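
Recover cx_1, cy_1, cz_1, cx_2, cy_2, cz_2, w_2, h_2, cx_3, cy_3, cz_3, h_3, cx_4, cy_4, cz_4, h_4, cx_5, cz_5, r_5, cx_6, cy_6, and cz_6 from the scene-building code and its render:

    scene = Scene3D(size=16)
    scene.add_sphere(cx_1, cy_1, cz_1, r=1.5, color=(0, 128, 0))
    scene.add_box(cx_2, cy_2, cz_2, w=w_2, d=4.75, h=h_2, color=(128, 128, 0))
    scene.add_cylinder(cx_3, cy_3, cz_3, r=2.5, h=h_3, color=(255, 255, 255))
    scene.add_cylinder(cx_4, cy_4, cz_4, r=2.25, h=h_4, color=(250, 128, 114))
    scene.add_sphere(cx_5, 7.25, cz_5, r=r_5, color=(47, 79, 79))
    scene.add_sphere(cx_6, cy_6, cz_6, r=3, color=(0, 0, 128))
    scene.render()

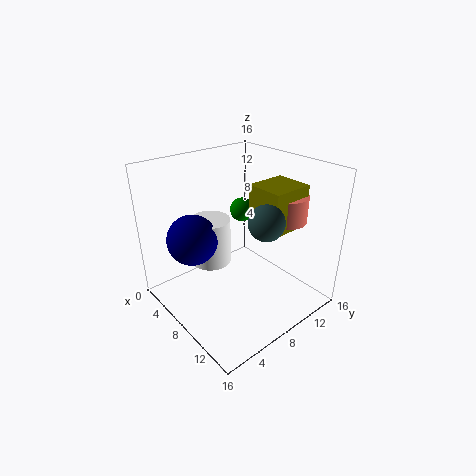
cx_1 = 3.75, cy_1 = 12.25, cz_1 = 8.75, cx_2 = 7.75, cy_2 = 9.75, cz_2 = 9, w_2 = 4.25, h_2 = 4.75, cx_3 = 3, cy_3 = 7.75, cz_3 = 2.75, h_3 = 5.75, cx_4 = 10.5, cy_4 = 13, cz_4 = 9.5, h_4 = 3, cx_5 = 13, cz_5 = 12, r_5 = 1.75, cx_6 = 3.25, cy_6 = 5, cz_6 = 6.75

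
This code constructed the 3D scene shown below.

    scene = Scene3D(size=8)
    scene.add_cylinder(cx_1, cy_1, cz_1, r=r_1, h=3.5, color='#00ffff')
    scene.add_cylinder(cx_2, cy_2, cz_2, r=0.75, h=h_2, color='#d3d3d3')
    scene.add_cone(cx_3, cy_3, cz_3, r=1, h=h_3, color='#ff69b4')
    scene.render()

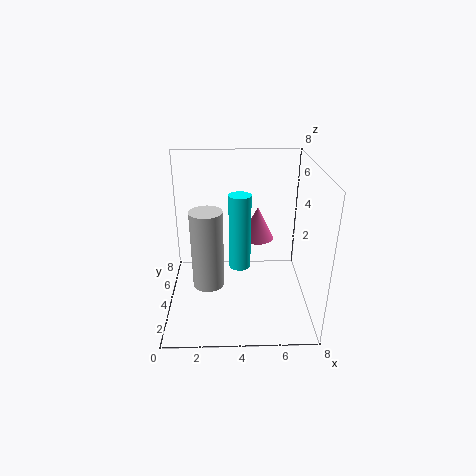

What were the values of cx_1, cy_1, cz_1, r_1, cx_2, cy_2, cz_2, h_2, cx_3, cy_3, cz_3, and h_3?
cx_1 = 4
cy_1 = 1.25
cz_1 = 4
r_1 = 0.5
cx_2 = 2.5
cy_2 = 1.25
cz_2 = 3
h_2 = 3.75
cx_3 = 5.25
cy_3 = 6
cz_3 = 3
h_3 = 2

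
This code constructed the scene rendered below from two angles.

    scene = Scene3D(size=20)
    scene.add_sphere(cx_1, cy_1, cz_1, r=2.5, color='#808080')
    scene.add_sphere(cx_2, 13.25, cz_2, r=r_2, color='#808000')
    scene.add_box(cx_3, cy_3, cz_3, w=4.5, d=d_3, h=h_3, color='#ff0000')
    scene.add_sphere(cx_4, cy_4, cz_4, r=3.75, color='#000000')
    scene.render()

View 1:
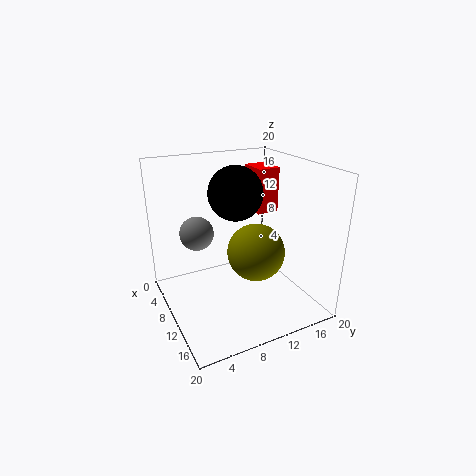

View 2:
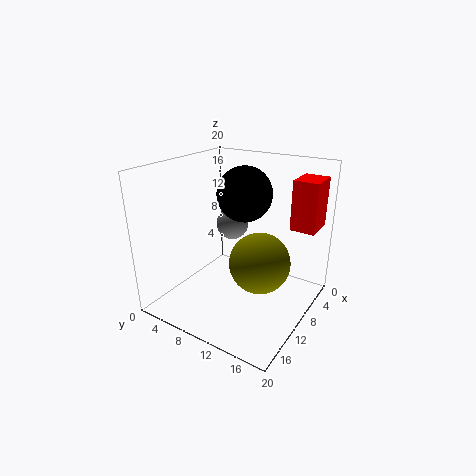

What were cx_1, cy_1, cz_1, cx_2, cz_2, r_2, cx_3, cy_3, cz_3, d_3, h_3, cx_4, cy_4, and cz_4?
cx_1 = 5; cy_1 = 5.75; cz_1 = 9.5; cx_2 = 9.5; cz_2 = 6.75; r_2 = 4.25; cx_3 = 1.25; cy_3 = 15.75; cz_3 = 11; d_3 = 3.5; h_3 = 7; cx_4 = 8.75; cy_4 = 10.25; cz_4 = 16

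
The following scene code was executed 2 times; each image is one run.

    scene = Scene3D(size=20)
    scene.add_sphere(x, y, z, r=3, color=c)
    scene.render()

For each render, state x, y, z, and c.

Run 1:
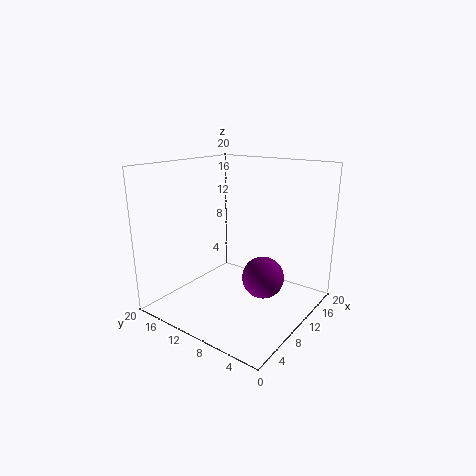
x = 12
y = 7
z = 4
c = 'purple'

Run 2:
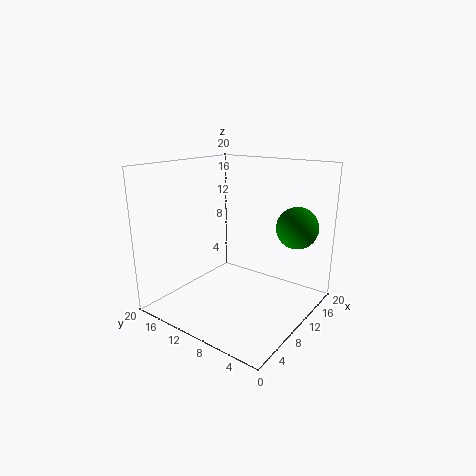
x = 16
y = 4
z = 11
c = 'green'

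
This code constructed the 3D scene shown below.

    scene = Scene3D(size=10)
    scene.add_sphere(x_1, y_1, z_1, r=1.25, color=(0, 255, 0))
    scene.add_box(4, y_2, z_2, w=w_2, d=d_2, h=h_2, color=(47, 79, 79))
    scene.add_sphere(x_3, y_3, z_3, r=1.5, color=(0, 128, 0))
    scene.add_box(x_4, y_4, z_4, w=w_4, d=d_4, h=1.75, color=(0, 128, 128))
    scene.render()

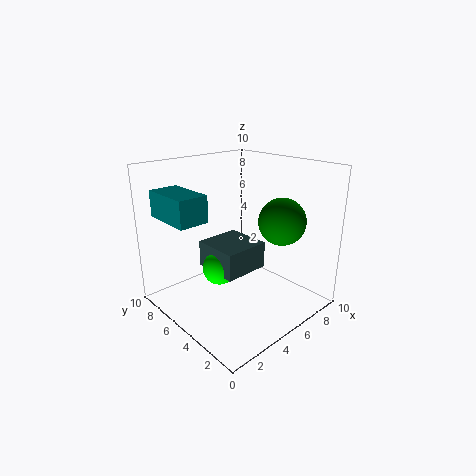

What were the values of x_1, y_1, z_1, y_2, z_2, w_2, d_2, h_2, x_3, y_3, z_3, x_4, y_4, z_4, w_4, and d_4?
x_1 = 4.5; y_1 = 6.5; z_1 = 2.25; y_2 = 4.75; z_2 = 2; w_2 = 3.5; d_2 = 3.5; h_2 = 2; x_3 = 6; y_3 = 2; z_3 = 6.75; x_4 = 0.5; y_4 = 5; z_4 = 6.75; w_4 = 2; d_4 = 3.5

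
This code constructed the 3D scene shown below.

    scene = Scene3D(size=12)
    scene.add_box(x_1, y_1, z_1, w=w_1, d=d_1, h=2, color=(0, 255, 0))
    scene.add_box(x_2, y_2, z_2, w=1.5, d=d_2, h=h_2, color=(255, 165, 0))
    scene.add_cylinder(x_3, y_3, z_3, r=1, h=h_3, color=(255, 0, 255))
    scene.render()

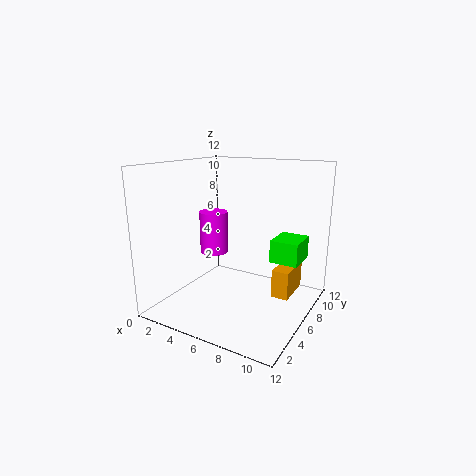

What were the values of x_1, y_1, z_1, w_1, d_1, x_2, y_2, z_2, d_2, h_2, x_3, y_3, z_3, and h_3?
x_1 = 8, y_1 = 8, z_1 = 3.5, w_1 = 2.5, d_1 = 3, x_2 = 8.5, y_2 = 7.5, z_2 = 0.5, d_2 = 3.5, h_2 = 2.5, x_3 = 6, y_3 = 2.5, z_3 = 6, h_3 = 3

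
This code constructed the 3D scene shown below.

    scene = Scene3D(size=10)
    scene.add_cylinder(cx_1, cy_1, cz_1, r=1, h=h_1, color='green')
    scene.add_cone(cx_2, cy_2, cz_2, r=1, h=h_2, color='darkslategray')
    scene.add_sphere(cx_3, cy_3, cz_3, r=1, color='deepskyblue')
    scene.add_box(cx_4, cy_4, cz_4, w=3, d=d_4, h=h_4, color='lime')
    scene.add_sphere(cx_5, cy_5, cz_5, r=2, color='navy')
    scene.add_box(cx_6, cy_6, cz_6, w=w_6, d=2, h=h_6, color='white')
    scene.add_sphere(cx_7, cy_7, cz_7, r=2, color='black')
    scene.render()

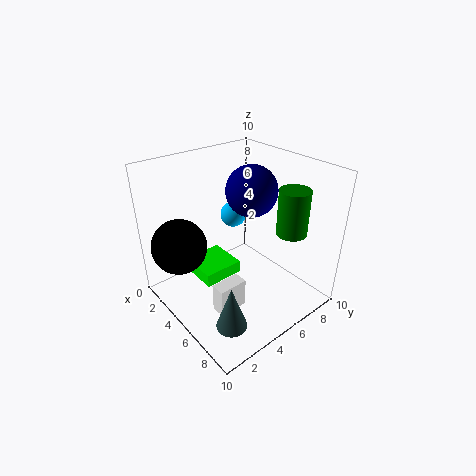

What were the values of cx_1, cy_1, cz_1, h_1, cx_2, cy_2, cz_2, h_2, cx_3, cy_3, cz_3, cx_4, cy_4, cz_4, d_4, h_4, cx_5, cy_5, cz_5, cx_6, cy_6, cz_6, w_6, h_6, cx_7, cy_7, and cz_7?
cx_1 = 8, cy_1 = 7, cz_1 = 6, h_1 = 3, cx_2 = 8, cy_2 = 2, cz_2 = 1, h_2 = 3, cx_3 = 2, cy_3 = 7, cz_3 = 5, cx_4 = 1, cy_4 = 3, cz_4 = 1, d_4 = 3, h_4 = 1, cx_5 = 3, cy_5 = 8, cz_5 = 7, cx_6 = 6, cy_6 = 2, cz_6 = 1, w_6 = 1, h_6 = 2, cx_7 = 2, cy_7 = 2, cz_7 = 4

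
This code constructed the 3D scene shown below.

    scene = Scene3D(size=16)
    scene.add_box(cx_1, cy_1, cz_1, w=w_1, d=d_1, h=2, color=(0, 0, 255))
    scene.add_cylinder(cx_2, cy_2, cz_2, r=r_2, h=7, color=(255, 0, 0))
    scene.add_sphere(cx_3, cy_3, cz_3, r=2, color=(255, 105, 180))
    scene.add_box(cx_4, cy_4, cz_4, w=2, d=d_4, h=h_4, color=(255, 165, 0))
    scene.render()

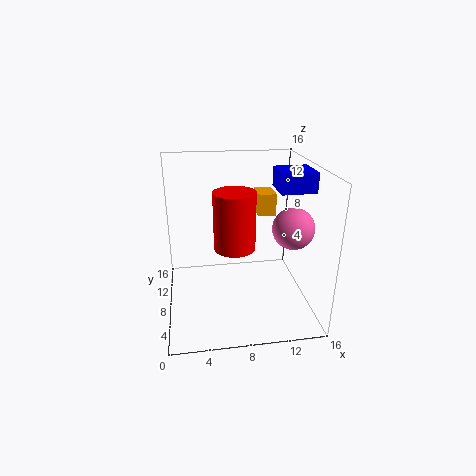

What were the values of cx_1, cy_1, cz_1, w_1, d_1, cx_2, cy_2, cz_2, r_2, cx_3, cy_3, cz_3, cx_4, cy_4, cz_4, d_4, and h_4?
cx_1 = 11.5, cy_1 = 4, cz_1 = 14, w_1 = 3.5, d_1 = 3.5, cx_2 = 8, cy_2 = 10.5, cz_2 = 5.5, r_2 = 2.5, cx_3 = 12.5, cy_3 = 3, cz_3 = 11, cx_4 = 10.5, cy_4 = 9, cz_4 = 10, d_4 = 3, h_4 = 2.5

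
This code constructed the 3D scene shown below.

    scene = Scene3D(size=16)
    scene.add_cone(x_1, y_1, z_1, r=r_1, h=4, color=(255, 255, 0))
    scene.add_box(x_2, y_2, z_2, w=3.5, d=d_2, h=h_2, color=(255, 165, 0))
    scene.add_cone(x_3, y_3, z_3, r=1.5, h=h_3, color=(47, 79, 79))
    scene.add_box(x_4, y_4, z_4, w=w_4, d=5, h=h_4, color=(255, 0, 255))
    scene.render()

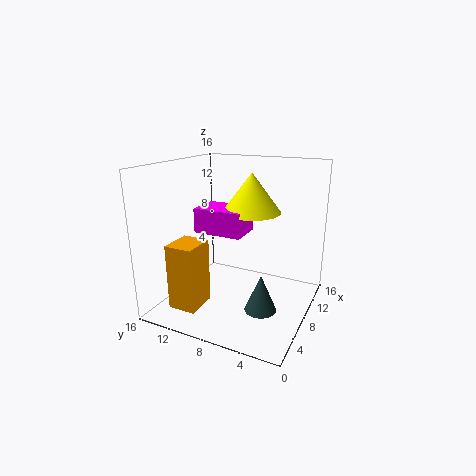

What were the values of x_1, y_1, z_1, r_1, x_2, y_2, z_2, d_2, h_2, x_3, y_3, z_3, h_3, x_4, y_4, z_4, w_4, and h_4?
x_1 = 7; y_1 = 6; z_1 = 11.5; r_1 = 3; x_2 = 1.5; y_2 = 10; z_2 = 1.5; d_2 = 3; h_2 = 7; x_3 = 2.5; y_3 = 3; z_3 = 3.5; h_3 = 3.5; x_4 = 4; y_4 = 6; z_4 = 9.5; w_4 = 3.5; h_4 = 2.5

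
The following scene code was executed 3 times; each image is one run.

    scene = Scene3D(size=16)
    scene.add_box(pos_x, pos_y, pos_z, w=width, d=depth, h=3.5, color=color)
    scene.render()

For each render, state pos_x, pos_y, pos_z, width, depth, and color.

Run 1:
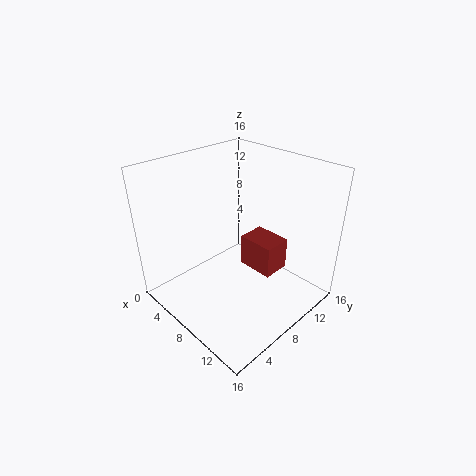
pos_x = 8.5, pos_y = 8, pos_z = 5, width = 4, depth = 3, color = 'brown'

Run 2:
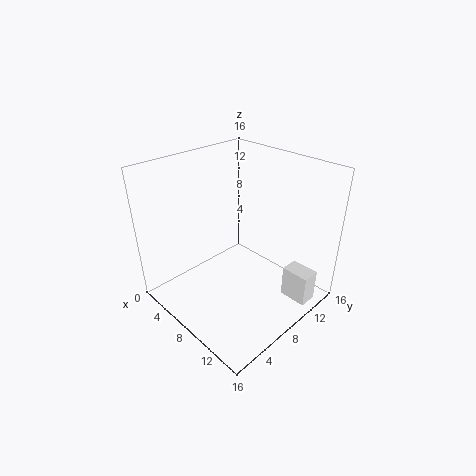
pos_x = 13, pos_y = 10, pos_z = 2, width = 3, depth = 2, color = 'white'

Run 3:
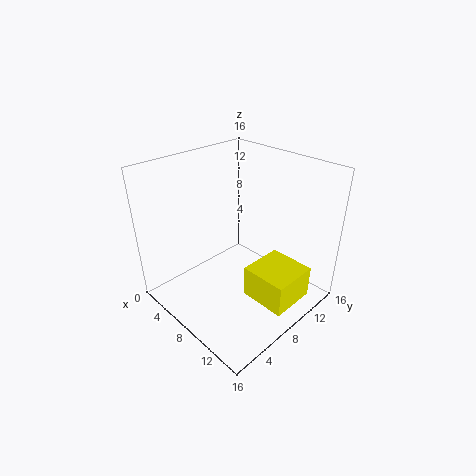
pos_x = 10.5, pos_y = 6.5, pos_z = 2.5, width = 5, depth = 5, color = 'yellow'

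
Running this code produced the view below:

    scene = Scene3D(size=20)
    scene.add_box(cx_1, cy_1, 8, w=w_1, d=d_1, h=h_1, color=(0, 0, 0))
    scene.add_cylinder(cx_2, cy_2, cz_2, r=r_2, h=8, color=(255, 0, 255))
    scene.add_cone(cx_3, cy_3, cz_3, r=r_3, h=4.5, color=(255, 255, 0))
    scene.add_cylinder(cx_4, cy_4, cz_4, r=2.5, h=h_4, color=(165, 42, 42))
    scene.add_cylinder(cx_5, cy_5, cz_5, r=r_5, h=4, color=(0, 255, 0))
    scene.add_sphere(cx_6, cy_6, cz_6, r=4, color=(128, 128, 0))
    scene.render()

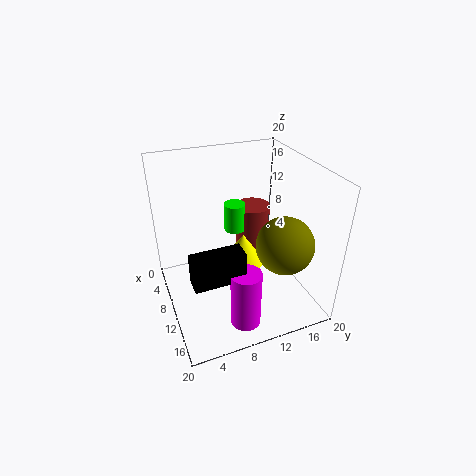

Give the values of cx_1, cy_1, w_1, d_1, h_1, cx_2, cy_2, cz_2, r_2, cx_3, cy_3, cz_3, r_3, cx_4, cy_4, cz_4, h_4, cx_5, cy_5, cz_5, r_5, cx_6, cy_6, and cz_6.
cx_1 = 14; cy_1 = 2; w_1 = 2.5; d_1 = 6.5; h_1 = 4; cx_2 = 16.5; cy_2 = 8.5; cz_2 = 1; r_2 = 2; cx_3 = 9.5; cy_3 = 11; cz_3 = 5.5; r_3 = 3; cx_4 = 7; cy_4 = 13.5; cz_4 = 5.5; h_4 = 7.5; cx_5 = 7.5; cy_5 = 10.5; cz_5 = 10; r_5 = 1.5; cx_6 = 13.5; cy_6 = 15.5; cz_6 = 9.5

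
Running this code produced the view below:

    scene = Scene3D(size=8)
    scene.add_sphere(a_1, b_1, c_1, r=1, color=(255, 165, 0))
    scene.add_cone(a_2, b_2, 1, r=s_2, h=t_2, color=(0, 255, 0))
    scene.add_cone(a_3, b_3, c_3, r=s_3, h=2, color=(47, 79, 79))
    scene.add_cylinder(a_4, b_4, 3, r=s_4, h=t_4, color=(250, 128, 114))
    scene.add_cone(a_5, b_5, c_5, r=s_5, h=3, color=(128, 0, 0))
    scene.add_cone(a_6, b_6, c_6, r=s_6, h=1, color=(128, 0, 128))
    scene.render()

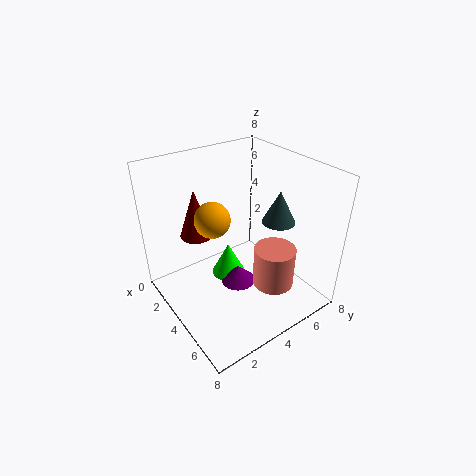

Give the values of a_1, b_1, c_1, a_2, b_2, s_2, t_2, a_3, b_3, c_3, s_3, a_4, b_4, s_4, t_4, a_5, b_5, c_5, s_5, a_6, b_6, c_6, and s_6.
a_1 = 3; b_1 = 3; c_1 = 5; a_2 = 3; b_2 = 4; s_2 = 1; t_2 = 2; a_3 = 4; b_3 = 7; c_3 = 4; s_3 = 1; a_4 = 7; b_4 = 4; s_4 = 1; t_4 = 2; a_5 = 1; b_5 = 3; c_5 = 3; s_5 = 1; a_6 = 4; b_6 = 4; c_6 = 1; s_6 = 1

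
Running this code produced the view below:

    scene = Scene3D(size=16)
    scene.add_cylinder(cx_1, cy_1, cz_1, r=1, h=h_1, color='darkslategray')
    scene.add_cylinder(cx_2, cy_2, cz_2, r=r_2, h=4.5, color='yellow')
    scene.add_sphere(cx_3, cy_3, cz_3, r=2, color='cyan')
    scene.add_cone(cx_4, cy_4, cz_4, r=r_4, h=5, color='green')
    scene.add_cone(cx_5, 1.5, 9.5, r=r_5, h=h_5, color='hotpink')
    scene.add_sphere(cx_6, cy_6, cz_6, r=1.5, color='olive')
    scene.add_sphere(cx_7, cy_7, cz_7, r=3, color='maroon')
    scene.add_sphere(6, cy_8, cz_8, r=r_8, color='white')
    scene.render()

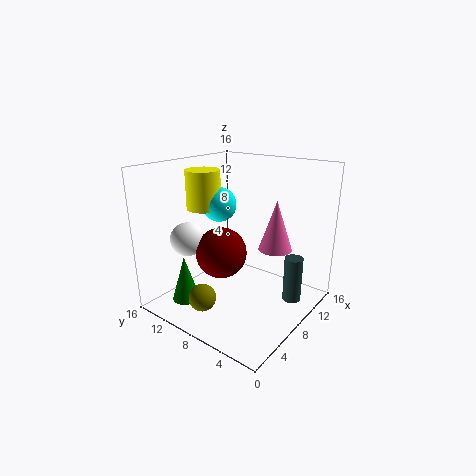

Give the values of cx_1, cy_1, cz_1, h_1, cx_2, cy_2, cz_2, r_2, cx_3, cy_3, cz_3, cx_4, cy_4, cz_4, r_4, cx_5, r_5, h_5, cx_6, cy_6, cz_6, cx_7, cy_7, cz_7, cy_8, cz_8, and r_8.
cx_1 = 10; cy_1 = 2; cz_1 = 1.5; h_1 = 5; cx_2 = 8; cy_2 = 13; cz_2 = 10.5; r_2 = 2; cx_3 = 9; cy_3 = 11.5; cz_3 = 11; cx_4 = 3; cy_4 = 11.5; cz_4 = 1.5; r_4 = 1.5; cx_5 = 5; r_5 = 1.5; h_5 = 4.5; cx_6 = 3.5; cy_6 = 9.5; cz_6 = 2; cx_7 = 8; cy_7 = 10.5; cz_7 = 5.5; cy_8 = 14; cz_8 = 7; r_8 = 2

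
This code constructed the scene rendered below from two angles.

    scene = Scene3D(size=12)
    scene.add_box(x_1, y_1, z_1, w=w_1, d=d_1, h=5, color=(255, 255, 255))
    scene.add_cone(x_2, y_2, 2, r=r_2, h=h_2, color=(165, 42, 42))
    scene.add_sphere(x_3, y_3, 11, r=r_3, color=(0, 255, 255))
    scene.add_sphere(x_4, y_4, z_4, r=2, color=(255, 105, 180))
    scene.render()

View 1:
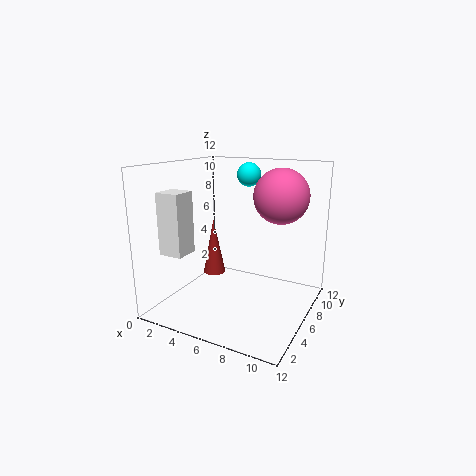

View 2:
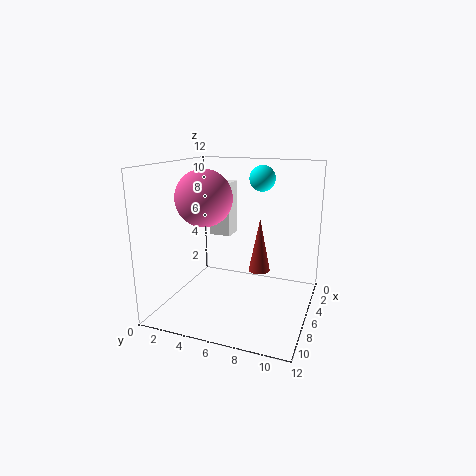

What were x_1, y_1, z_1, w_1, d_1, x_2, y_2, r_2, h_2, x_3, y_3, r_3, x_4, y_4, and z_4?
x_1 = 1; y_1 = 2; z_1 = 5; w_1 = 2; d_1 = 2; x_2 = 3; y_2 = 7; r_2 = 1; h_2 = 5; x_3 = 6; y_3 = 8; r_3 = 1; x_4 = 10; y_4 = 5; z_4 = 10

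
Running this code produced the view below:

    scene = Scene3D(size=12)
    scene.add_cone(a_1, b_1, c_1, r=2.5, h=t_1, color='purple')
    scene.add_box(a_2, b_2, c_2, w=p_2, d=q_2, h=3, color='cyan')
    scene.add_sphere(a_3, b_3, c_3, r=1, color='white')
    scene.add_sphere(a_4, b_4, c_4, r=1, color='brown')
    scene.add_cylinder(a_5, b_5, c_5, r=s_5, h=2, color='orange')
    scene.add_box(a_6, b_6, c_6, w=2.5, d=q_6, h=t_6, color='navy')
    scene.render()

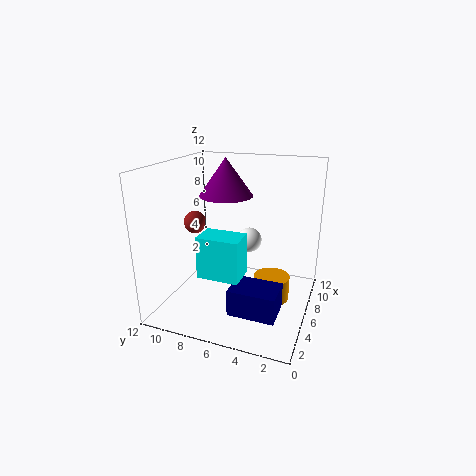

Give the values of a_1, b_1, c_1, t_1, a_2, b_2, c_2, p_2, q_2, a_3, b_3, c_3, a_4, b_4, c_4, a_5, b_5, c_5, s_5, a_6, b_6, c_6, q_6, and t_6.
a_1 = 9.5; b_1 = 8.5; c_1 = 8.5; t_1 = 3.5; a_2 = 0.5; b_2 = 4; c_2 = 5; p_2 = 2; q_2 = 3; a_3 = 6; b_3 = 5; c_3 = 6; a_4 = 7; b_4 = 10.5; c_4 = 6.5; a_5 = 6; b_5 = 3; c_5 = 1; s_5 = 1.5; a_6 = 1; b_6 = 1.5; c_6 = 2; q_6 = 3.5; t_6 = 2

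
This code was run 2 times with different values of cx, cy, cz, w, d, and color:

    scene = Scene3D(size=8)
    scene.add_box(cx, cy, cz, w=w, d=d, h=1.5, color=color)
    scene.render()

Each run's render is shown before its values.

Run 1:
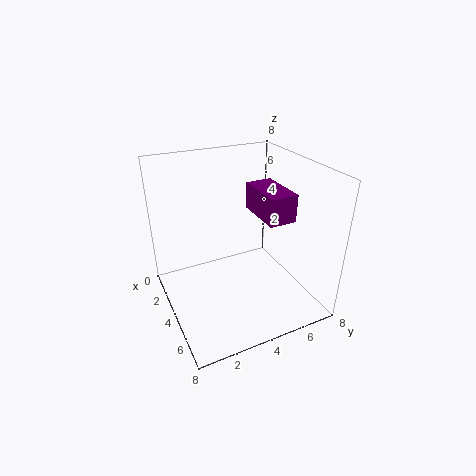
cx = 3; cy = 5; cz = 5.25; w = 2.75; d = 1.5; color = 'purple'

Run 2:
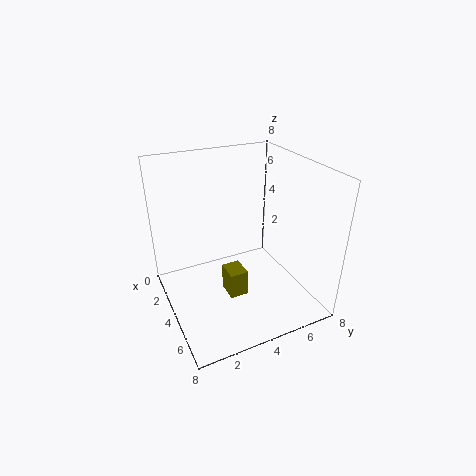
cx = 4; cy = 3; cz = 1; w = 1.25; d = 1; color = 'olive'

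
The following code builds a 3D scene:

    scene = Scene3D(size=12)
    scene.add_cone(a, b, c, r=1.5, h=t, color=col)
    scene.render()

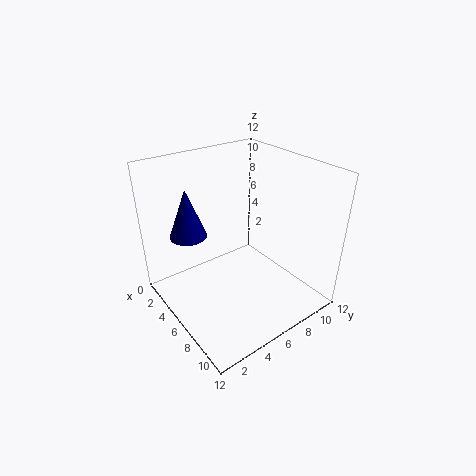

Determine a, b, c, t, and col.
a = 4
b = 2.5
c = 6.5
t = 4
col = 'navy'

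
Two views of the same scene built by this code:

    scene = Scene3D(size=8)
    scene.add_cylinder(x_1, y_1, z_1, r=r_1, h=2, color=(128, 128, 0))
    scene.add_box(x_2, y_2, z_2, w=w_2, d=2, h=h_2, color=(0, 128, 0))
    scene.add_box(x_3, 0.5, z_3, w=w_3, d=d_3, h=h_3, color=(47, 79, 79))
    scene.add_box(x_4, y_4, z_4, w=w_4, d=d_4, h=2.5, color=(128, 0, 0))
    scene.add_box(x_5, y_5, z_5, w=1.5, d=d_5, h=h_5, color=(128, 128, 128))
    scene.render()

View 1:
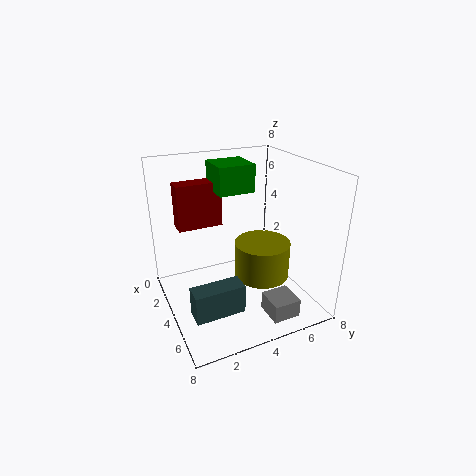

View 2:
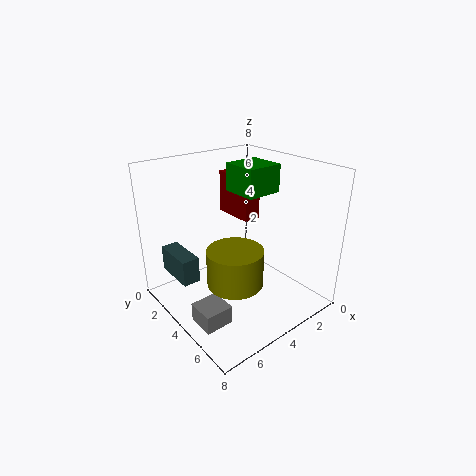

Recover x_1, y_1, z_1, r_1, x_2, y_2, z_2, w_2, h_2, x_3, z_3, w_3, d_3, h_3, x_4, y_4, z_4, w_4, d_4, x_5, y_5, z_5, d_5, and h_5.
x_1 = 5, y_1 = 5, z_1 = 2, r_1 = 1.5, x_2 = 2, y_2 = 3, z_2 = 6.5, w_2 = 2, h_2 = 1.5, x_3 = 6, z_3 = 1.5, w_3 = 1, d_3 = 2.5, h_3 = 1.5, x_4 = 2, y_4 = 1, z_4 = 4.5, w_4 = 1, d_4 = 2.5, x_5 = 6, y_5 = 4.5, z_5 = 0.5, d_5 = 1.5, h_5 = 1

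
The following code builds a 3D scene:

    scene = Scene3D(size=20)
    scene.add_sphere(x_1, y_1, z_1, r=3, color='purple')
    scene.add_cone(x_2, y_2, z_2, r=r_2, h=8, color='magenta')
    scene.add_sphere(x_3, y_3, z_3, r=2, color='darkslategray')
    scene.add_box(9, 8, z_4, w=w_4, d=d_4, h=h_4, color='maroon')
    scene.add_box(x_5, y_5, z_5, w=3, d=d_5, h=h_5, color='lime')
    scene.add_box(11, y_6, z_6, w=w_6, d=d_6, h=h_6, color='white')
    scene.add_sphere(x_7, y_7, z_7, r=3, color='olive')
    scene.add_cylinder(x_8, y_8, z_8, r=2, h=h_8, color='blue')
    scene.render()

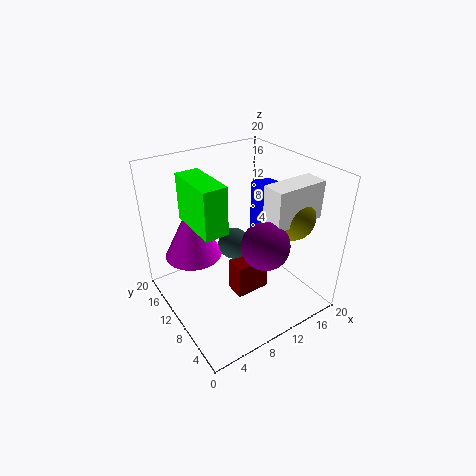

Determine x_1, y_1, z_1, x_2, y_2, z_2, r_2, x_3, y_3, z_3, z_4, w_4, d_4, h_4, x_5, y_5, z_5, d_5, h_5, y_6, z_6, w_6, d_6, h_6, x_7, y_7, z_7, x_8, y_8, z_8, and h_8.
x_1 = 10, y_1 = 4, z_1 = 12, x_2 = 5, y_2 = 14, z_2 = 7, r_2 = 4, x_3 = 8, y_3 = 8, z_3 = 11, z_4 = 1, w_4 = 5, d_4 = 3, h_4 = 5, x_5 = 3, y_5 = 6, z_5 = 14, d_5 = 7, h_5 = 6, y_6 = 3, z_6 = 14, w_6 = 7, d_6 = 3, h_6 = 5, x_7 = 15, y_7 = 5, z_7 = 14, x_8 = 16, y_8 = 12, z_8 = 7, h_8 = 9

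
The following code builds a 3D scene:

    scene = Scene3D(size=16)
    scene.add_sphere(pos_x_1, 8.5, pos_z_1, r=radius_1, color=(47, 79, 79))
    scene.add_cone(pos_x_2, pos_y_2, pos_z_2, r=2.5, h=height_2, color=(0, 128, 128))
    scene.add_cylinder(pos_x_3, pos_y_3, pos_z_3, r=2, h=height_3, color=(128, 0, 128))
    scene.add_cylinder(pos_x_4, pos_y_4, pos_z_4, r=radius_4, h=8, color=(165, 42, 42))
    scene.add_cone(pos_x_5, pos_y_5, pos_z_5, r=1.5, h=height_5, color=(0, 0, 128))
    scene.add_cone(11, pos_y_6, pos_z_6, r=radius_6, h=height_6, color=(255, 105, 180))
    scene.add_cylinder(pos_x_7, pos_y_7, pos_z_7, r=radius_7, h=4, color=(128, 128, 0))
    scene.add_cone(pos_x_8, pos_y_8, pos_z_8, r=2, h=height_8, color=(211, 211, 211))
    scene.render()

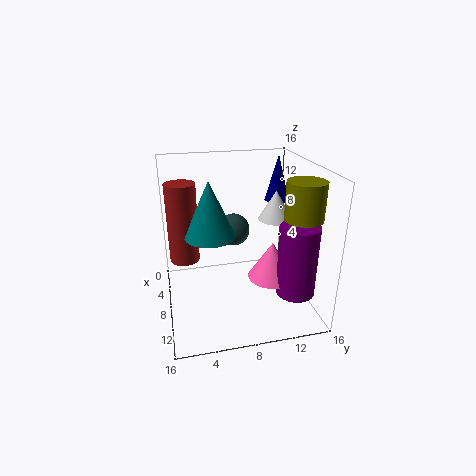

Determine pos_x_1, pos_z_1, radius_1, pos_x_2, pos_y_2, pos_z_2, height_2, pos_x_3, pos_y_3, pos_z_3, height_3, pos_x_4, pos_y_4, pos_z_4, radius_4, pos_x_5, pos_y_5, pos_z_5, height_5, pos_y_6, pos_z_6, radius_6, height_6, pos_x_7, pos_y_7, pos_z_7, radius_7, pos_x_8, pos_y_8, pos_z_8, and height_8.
pos_x_1 = 3.5
pos_z_1 = 7
radius_1 = 2
pos_x_2 = 11
pos_y_2 = 4.5
pos_z_2 = 10
height_2 = 5.5
pos_x_3 = 13
pos_y_3 = 13
pos_z_3 = 3.5
height_3 = 7.5
pos_x_4 = 9.5
pos_y_4 = 2
pos_z_4 = 7
radius_4 = 1.5
pos_x_5 = 3.5
pos_y_5 = 14
pos_z_5 = 10.5
height_5 = 5.5
pos_y_6 = 11
pos_z_6 = 4.5
radius_6 = 2.5
height_6 = 4
pos_x_7 = 11.5
pos_y_7 = 14
pos_z_7 = 11
radius_7 = 2
pos_x_8 = 6
pos_y_8 = 13
pos_z_8 = 9
height_8 = 3.5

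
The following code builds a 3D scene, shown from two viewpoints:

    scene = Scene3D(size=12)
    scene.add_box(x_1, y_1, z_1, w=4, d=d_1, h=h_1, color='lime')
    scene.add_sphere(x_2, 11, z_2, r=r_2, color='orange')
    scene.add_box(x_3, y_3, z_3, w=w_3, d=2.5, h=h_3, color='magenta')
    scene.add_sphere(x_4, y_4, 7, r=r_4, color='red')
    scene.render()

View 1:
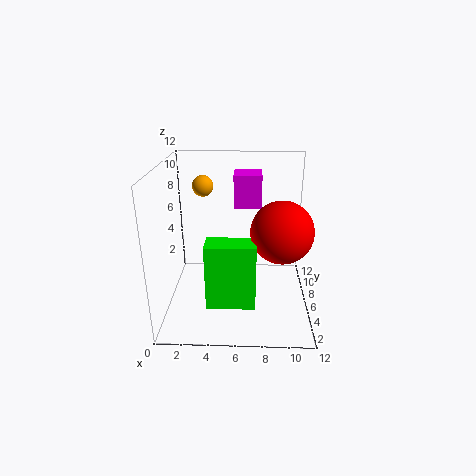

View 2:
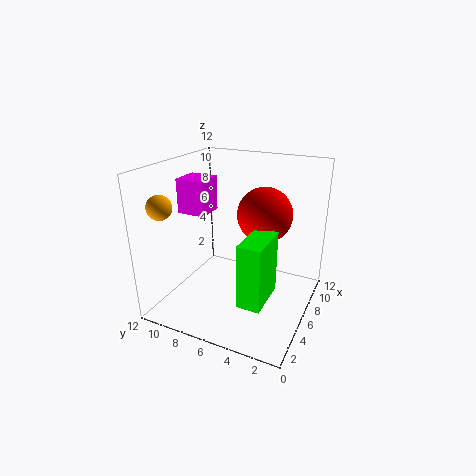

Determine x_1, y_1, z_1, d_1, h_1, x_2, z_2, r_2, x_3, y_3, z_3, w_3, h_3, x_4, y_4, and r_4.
x_1 = 3.5; y_1 = 3; z_1 = 1; d_1 = 2; h_1 = 5.5; x_2 = 2.5; z_2 = 9; r_2 = 1; x_3 = 5.5; y_3 = 9; z_3 = 7.5; w_3 = 2.5; h_3 = 3; x_4 = 9.5; y_4 = 5; r_4 = 2.5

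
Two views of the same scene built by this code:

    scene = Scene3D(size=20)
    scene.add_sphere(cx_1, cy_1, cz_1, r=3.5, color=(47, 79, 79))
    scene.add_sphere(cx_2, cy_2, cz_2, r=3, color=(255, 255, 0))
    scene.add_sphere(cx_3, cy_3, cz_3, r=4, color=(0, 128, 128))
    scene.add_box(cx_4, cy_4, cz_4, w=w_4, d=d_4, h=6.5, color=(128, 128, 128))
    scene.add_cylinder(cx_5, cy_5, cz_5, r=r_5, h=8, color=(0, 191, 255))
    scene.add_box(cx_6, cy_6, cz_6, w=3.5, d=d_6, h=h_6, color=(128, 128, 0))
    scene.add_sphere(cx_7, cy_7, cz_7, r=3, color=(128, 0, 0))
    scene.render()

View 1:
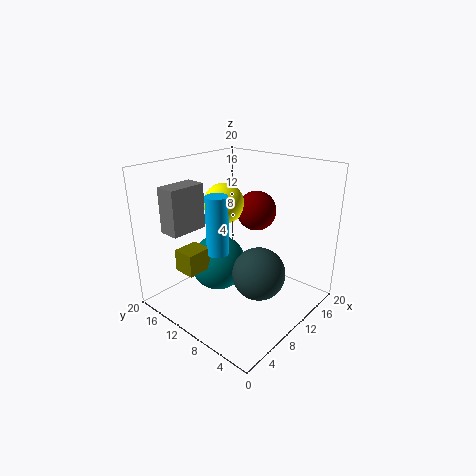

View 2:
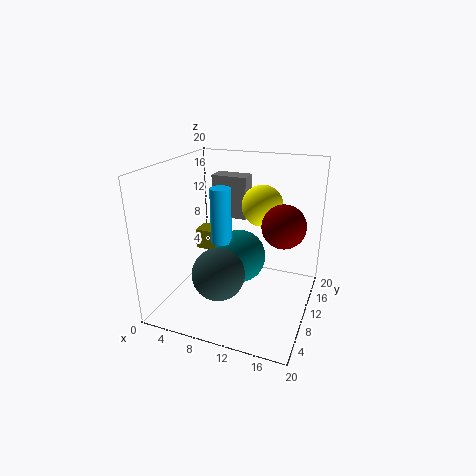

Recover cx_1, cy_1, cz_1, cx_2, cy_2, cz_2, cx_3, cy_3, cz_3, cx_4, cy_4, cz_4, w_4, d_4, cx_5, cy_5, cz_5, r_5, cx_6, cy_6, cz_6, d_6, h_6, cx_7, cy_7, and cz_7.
cx_1 = 9, cy_1 = 5.5, cz_1 = 6.5, cx_2 = 12, cy_2 = 14.5, cz_2 = 13.5, cx_3 = 9, cy_3 = 13, cz_3 = 5.5, cx_4 = 3.5, cy_4 = 15.5, cz_4 = 10.5, w_4 = 5.5, d_4 = 3, cx_5 = 7, cy_5 = 11, cz_5 = 8.5, r_5 = 1.5, cx_6 = 2.5, cy_6 = 11.5, cz_6 = 6.5, d_6 = 3, h_6 = 3, cx_7 = 16, cy_7 = 11.5, cz_7 = 12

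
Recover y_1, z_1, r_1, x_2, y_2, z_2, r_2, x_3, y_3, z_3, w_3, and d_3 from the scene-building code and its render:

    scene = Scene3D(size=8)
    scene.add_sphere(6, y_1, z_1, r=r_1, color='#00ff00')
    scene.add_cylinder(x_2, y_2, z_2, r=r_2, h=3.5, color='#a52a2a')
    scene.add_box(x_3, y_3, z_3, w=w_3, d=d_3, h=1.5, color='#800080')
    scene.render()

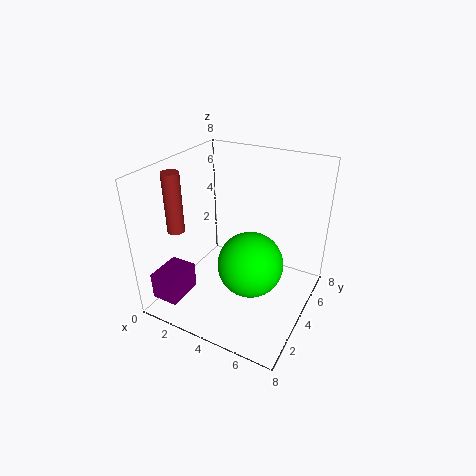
y_1 = 1.5; z_1 = 4.5; r_1 = 1.5; x_2 = 0.5; y_2 = 3; z_2 = 4; r_2 = 0.5; x_3 = 0.5; y_3 = 0.5; z_3 = 1; w_3 = 1.5; d_3 = 2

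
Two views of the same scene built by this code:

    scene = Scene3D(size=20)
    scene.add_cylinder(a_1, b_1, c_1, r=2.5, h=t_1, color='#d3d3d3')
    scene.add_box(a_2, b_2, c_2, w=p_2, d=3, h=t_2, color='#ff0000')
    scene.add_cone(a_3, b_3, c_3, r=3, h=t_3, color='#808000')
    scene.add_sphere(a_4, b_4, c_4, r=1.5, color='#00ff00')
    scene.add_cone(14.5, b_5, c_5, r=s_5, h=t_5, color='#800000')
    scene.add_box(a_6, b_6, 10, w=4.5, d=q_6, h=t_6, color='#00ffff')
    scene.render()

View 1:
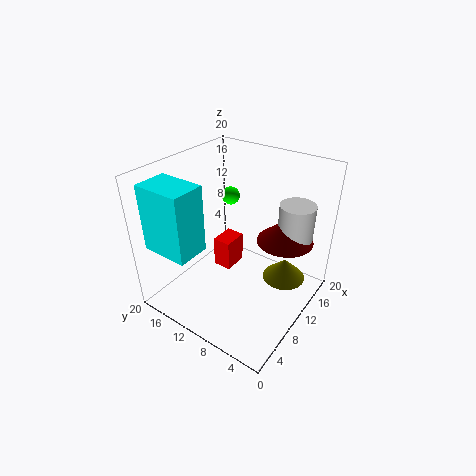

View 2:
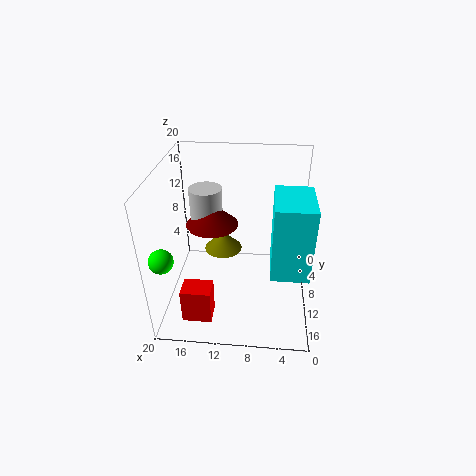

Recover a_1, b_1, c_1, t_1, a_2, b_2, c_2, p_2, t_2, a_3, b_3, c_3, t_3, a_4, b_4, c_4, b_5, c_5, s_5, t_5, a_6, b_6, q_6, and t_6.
a_1 = 15.5, b_1 = 4, c_1 = 8, t_1 = 6.5, a_2 = 13, b_2 = 14, c_2 = 0.5, p_2 = 4, t_2 = 5, a_3 = 13, b_3 = 4, c_3 = 4, t_3 = 3, a_4 = 18.5, b_4 = 17.5, c_4 = 11, b_5 = 5, c_5 = 9, s_5 = 4, t_5 = 3.5, a_6 = 1, b_6 = 12, q_6 = 6.5, t_6 = 9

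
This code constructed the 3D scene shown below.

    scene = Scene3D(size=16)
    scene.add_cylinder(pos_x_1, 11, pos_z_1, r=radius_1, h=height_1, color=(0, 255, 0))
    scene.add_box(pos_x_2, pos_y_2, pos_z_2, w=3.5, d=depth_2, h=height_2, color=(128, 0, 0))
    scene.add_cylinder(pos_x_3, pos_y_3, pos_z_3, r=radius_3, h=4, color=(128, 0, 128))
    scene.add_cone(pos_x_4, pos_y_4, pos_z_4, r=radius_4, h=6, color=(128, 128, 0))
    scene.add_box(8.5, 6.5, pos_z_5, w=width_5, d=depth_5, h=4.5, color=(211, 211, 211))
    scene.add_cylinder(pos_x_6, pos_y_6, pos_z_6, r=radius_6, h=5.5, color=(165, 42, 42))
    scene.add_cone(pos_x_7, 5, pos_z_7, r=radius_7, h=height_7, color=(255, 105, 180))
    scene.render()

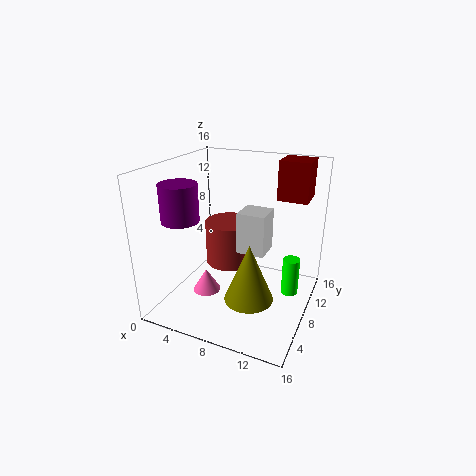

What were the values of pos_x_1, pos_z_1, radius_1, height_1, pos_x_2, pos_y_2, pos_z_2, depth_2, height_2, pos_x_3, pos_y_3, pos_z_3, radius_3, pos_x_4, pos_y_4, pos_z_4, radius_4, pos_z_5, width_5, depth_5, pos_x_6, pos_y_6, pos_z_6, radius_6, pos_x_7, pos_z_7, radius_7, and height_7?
pos_x_1 = 13.5; pos_z_1 = 0.5; radius_1 = 1; height_1 = 4.5; pos_x_2 = 11; pos_y_2 = 12; pos_z_2 = 11.5; depth_2 = 3.5; height_2 = 4.5; pos_x_3 = 3; pos_y_3 = 4.5; pos_z_3 = 10.5; radius_3 = 2; pos_x_4 = 11; pos_y_4 = 4; pos_z_4 = 3.5; radius_4 = 2.5; pos_z_5 = 7; width_5 = 3; depth_5 = 3; pos_x_6 = 5; pos_y_6 = 12; pos_z_6 = 2.5; radius_6 = 3; pos_x_7 = 5.5; pos_z_7 = 2.5; radius_7 = 1.5; height_7 = 2.5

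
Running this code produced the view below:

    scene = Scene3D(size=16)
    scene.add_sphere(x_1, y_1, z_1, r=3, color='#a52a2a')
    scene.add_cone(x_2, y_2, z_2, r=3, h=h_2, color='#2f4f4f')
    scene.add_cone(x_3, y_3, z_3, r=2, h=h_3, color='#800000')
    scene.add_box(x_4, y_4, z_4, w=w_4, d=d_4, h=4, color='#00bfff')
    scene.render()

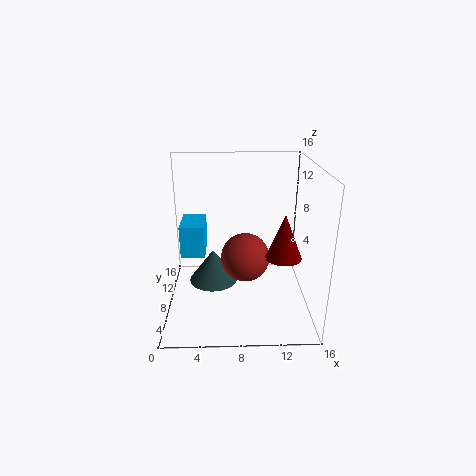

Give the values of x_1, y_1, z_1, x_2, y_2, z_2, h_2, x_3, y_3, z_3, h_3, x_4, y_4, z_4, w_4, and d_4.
x_1 = 9; y_1 = 11; z_1 = 4; x_2 = 5; y_2 = 11; z_2 = 1; h_2 = 4; x_3 = 13; y_3 = 7; z_3 = 6; h_3 = 5; x_4 = 1; y_4 = 11; z_4 = 4; w_4 = 3; d_4 = 5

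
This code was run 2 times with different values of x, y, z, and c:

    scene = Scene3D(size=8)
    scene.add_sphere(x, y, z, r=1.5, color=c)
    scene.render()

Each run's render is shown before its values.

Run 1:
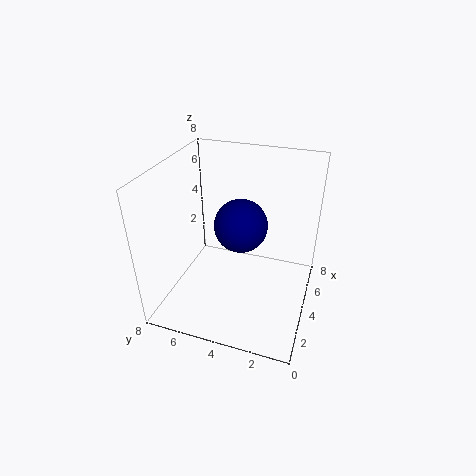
x = 4.5; y = 4; z = 4.5; c = 'navy'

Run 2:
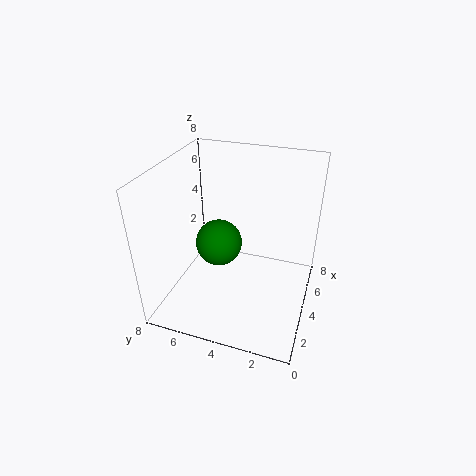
x = 6; y = 6; z = 2; c = 'green'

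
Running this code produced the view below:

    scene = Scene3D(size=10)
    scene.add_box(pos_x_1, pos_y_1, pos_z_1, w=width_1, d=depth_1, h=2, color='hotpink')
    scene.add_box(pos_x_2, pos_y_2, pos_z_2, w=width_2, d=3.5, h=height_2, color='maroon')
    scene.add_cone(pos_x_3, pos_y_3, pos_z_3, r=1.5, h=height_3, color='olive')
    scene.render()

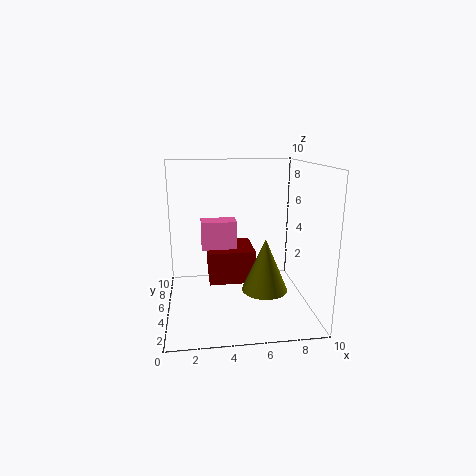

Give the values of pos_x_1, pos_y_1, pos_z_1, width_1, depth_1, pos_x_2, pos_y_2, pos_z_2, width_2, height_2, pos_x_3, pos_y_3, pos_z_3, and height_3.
pos_x_1 = 2.5; pos_y_1 = 5.5; pos_z_1 = 4; width_1 = 2.5; depth_1 = 1.5; pos_x_2 = 3; pos_y_2 = 6; pos_z_2 = 1; width_2 = 3.5; height_2 = 2.5; pos_x_3 = 6.5; pos_y_3 = 3; pos_z_3 = 2; height_3 = 3.5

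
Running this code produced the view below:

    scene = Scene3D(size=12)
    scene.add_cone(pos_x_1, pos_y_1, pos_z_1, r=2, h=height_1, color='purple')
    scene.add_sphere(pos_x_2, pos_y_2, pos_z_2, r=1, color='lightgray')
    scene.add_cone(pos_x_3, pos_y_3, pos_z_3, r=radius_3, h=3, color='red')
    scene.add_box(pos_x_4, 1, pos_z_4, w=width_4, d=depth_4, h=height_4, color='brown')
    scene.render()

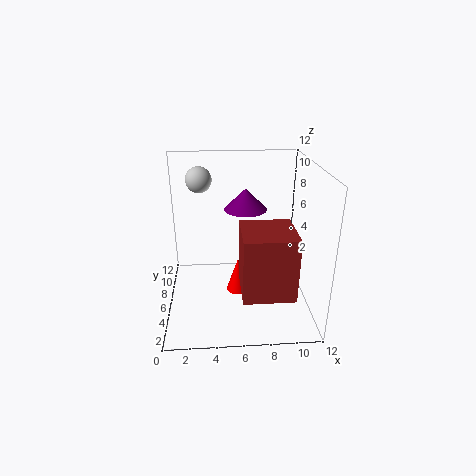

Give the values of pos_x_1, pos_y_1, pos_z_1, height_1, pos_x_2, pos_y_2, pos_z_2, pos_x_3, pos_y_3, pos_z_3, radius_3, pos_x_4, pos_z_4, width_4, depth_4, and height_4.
pos_x_1 = 7, pos_y_1 = 10, pos_z_1 = 7, height_1 = 2, pos_x_2 = 3, pos_y_2 = 6, pos_z_2 = 11, pos_x_3 = 6, pos_y_3 = 6, pos_z_3 = 1, radius_3 = 1, pos_x_4 = 6, pos_z_4 = 3, width_4 = 4, depth_4 = 4, height_4 = 5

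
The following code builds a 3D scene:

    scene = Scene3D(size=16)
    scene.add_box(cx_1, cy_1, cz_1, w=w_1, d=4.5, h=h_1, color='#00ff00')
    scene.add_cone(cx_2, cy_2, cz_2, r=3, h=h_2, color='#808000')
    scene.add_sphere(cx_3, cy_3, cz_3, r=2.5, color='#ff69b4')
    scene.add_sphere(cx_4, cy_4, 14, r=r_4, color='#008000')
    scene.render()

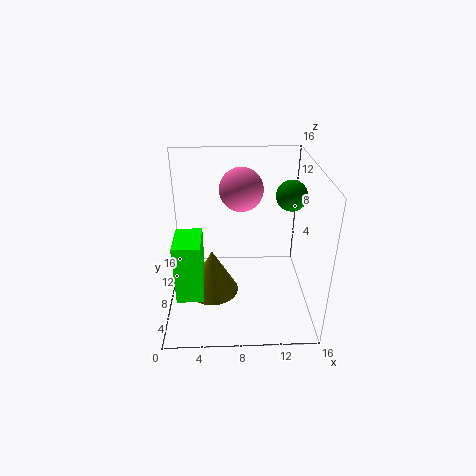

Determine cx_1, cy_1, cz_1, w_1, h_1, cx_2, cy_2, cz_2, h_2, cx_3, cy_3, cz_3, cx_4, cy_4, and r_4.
cx_1 = 1; cy_1 = 5; cz_1 = 1.5; w_1 = 3; h_1 = 7; cx_2 = 5; cy_2 = 8.5; cz_2 = 0.5; h_2 = 5.5; cx_3 = 8.5; cy_3 = 11; cz_3 = 12.5; cx_4 = 13; cy_4 = 5.5; r_4 = 1.5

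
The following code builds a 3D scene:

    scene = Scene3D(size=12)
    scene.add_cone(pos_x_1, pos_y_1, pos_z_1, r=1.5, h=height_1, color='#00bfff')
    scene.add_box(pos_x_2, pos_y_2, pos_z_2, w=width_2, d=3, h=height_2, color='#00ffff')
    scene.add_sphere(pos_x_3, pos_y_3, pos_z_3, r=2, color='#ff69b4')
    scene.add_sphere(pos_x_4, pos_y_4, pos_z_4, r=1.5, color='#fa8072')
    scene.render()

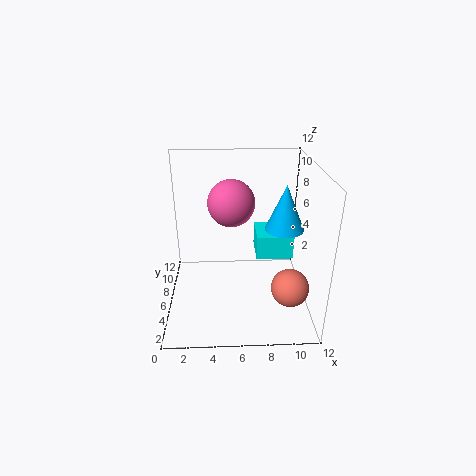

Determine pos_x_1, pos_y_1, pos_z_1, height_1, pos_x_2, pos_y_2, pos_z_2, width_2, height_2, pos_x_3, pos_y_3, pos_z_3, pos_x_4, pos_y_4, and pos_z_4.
pos_x_1 = 9.5
pos_y_1 = 4.5
pos_z_1 = 7.5
height_1 = 3.5
pos_x_2 = 7.5
pos_y_2 = 5
pos_z_2 = 4.5
width_2 = 3
height_2 = 2
pos_x_3 = 5.5
pos_y_3 = 7.5
pos_z_3 = 8.5
pos_x_4 = 10
pos_y_4 = 3
pos_z_4 = 3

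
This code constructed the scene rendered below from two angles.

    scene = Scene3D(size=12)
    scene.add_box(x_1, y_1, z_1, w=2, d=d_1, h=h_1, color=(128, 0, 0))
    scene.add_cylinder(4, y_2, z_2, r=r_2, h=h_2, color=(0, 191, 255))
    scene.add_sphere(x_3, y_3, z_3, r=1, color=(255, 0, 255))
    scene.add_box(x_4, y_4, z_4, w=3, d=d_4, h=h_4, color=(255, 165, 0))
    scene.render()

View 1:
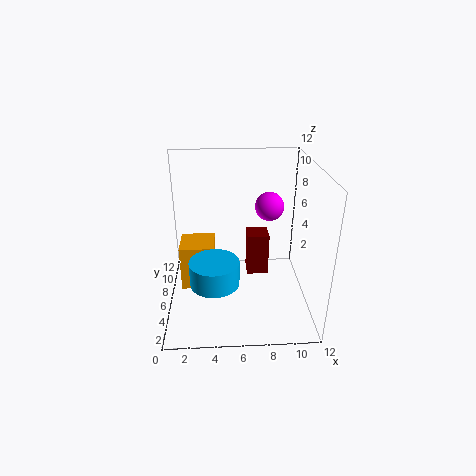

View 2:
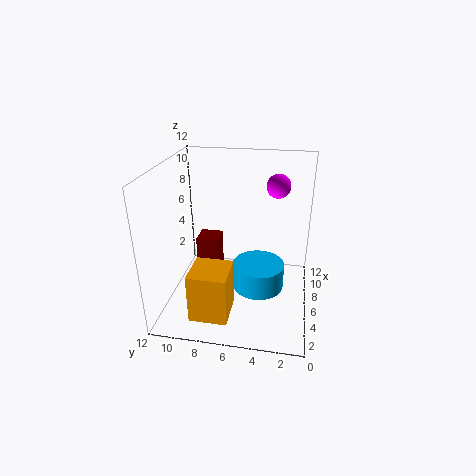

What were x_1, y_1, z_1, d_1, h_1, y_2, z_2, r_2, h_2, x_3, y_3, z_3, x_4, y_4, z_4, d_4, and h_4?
x_1 = 7, y_1 = 8, z_1 = 1, d_1 = 2, h_1 = 4, y_2 = 4, z_2 = 3, r_2 = 2, h_2 = 2, x_3 = 8, y_3 = 3, z_3 = 10, x_4 = 1, y_4 = 6, z_4 = 1, d_4 = 3, h_4 = 4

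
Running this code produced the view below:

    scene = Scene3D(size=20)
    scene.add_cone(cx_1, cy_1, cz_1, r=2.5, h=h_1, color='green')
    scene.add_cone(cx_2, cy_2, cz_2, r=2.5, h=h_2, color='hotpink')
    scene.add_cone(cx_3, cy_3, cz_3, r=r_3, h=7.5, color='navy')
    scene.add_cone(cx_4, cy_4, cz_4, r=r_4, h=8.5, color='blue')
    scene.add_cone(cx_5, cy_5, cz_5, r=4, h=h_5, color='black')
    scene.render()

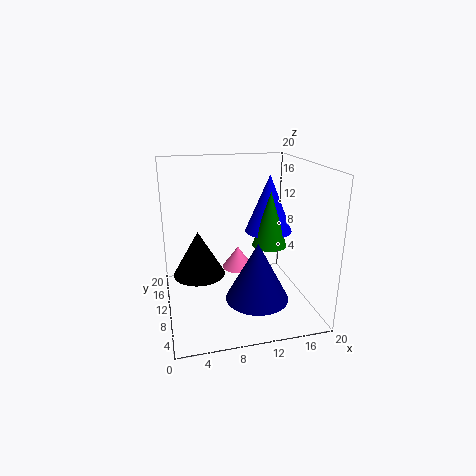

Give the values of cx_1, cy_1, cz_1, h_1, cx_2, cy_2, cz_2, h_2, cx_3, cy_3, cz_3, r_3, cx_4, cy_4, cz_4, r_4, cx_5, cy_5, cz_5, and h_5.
cx_1 = 15
cy_1 = 11
cz_1 = 8
h_1 = 8
cx_2 = 11.5
cy_2 = 16
cz_2 = 2.5
h_2 = 3.5
cx_3 = 11
cy_3 = 4
cz_3 = 4
r_3 = 4
cx_4 = 15.5
cy_4 = 13
cz_4 = 9.5
r_4 = 3.5
cx_5 = 5
cy_5 = 15
cz_5 = 2.5
h_5 = 7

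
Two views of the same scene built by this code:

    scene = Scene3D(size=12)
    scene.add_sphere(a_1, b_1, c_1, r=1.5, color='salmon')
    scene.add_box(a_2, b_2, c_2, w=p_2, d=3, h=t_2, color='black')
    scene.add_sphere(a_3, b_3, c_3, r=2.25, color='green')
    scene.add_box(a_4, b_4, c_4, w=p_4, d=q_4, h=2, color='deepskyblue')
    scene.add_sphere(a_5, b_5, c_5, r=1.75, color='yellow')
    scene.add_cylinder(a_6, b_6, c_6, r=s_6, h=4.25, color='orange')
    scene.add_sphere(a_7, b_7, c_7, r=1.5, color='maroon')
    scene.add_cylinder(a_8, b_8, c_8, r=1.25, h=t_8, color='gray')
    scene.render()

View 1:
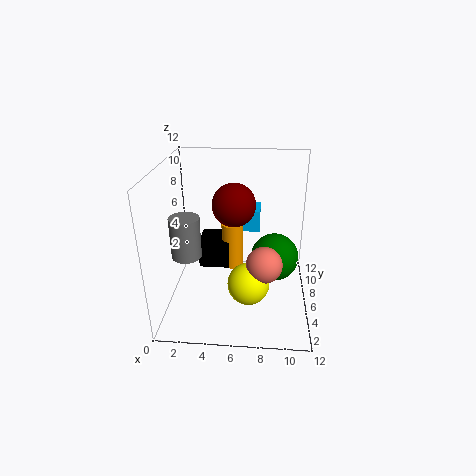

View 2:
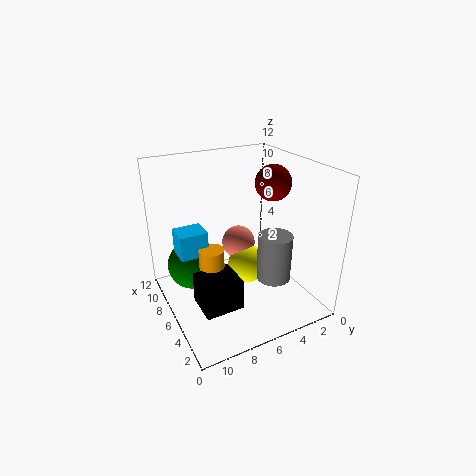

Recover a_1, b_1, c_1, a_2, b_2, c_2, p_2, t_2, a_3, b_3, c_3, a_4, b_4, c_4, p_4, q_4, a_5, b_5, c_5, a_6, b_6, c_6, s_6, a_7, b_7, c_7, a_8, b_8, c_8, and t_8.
a_1 = 8.25; b_1 = 4.75; c_1 = 4.25; a_2 = 2.25; b_2 = 7.5; c_2 = 2; p_2 = 2.75; t_2 = 2.5; a_3 = 9.25; b_3 = 9; c_3 = 2.5; a_4 = 5.75; b_4 = 8.75; c_4 = 5.25; p_4 = 2; q_4 = 2.25; a_5 = 7; b_5 = 4.5; c_5 = 2.5; a_6 = 5.25; b_6 = 8.75; c_6 = 1.75; s_6 = 1; a_7 = 6; b_7 = 2.75; c_7 = 10.25; a_8 = 1.75; b_8 = 5.25; c_8 = 4.5; t_8 = 3.5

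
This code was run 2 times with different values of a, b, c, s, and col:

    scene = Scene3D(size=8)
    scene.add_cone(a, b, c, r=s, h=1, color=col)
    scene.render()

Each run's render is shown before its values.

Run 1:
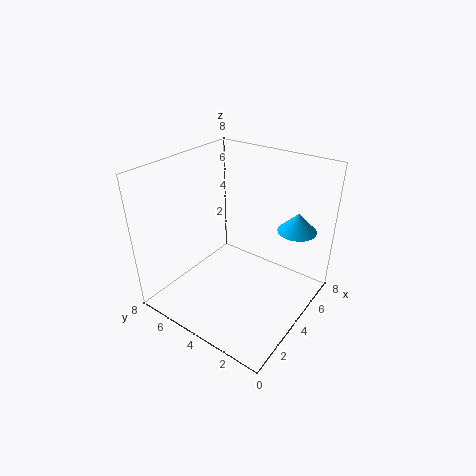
a = 5; b = 1; c = 5; s = 1; col = 'deepskyblue'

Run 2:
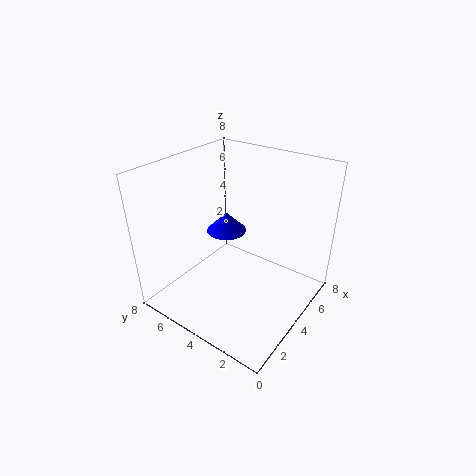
a = 3; b = 4; c = 5; s = 1; col = 'blue'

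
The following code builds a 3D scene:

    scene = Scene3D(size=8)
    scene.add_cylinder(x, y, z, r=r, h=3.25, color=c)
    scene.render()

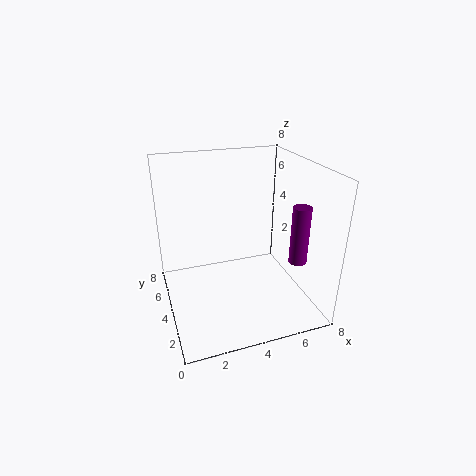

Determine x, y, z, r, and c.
x = 7; y = 2.5; z = 2.75; r = 0.5; c = 'purple'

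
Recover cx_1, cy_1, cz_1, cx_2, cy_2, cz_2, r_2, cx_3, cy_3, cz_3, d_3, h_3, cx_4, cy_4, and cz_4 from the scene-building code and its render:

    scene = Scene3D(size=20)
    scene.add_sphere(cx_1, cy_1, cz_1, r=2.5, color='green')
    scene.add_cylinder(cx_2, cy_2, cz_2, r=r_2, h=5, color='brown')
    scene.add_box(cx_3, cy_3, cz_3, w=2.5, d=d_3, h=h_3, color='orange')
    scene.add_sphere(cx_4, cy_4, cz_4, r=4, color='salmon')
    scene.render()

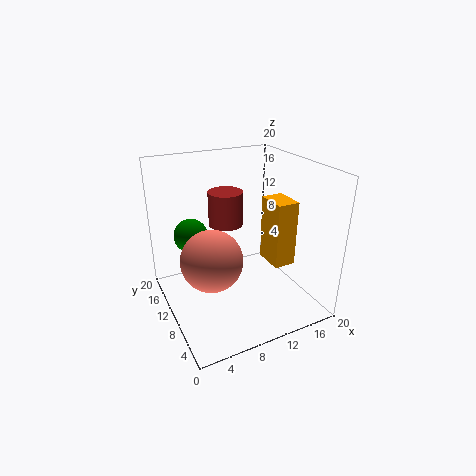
cx_1 = 5; cy_1 = 15.5; cz_1 = 9; cx_2 = 10; cy_2 = 14; cz_2 = 10.5; r_2 = 2.5; cx_3 = 10; cy_3 = 0.5; cz_3 = 10.5; d_3 = 3.5; h_3 = 7.5; cx_4 = 5; cy_4 = 7.5; cz_4 = 9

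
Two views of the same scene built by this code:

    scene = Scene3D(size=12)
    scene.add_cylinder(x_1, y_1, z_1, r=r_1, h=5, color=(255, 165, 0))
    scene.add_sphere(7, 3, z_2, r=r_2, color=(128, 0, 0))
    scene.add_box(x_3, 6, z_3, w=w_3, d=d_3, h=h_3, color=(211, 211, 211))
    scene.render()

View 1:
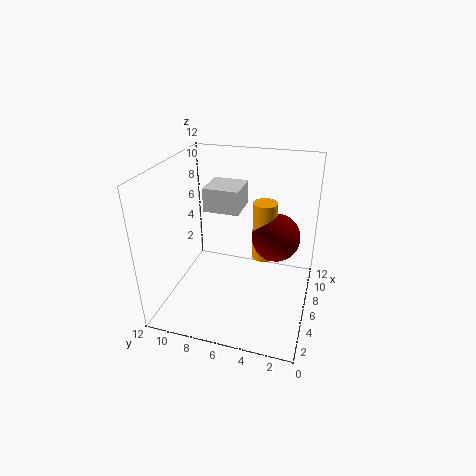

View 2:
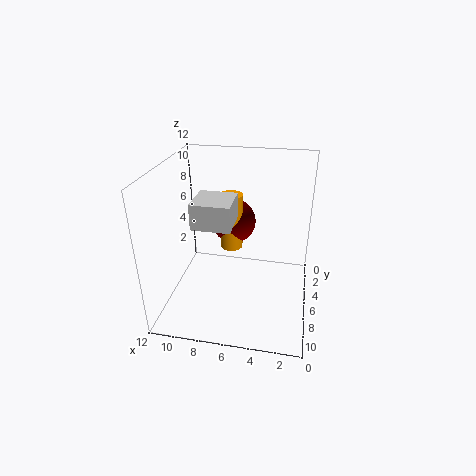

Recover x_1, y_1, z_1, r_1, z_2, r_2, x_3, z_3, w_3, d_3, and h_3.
x_1 = 7
y_1 = 4
z_1 = 4
r_1 = 1
z_2 = 6
r_2 = 2
x_3 = 6
z_3 = 8
w_3 = 3
d_3 = 3
h_3 = 2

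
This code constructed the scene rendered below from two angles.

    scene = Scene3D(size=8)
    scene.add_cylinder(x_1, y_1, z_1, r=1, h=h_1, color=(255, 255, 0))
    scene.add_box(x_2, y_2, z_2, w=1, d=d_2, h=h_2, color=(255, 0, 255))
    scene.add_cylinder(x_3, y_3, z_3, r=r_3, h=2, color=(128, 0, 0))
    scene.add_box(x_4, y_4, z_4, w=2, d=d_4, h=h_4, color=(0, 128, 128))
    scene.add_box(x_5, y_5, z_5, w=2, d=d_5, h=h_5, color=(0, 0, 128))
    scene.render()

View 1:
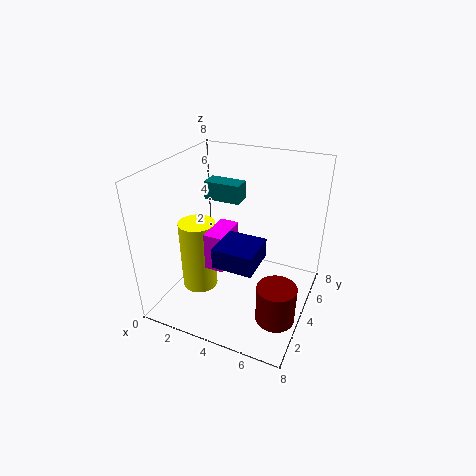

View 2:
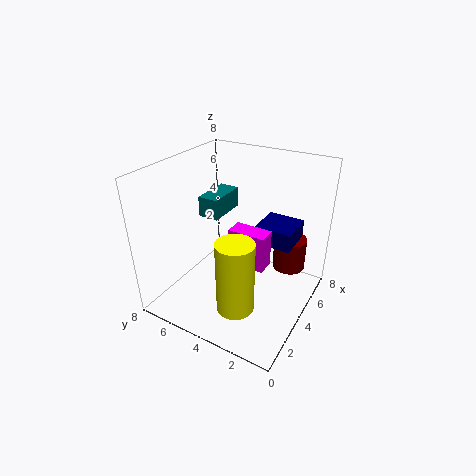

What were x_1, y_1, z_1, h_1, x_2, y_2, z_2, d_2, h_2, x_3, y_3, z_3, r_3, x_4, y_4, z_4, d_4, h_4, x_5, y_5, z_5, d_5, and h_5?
x_1 = 2
y_1 = 3
z_1 = 1
h_1 = 4
x_2 = 3
y_2 = 2
z_2 = 3
d_2 = 2
h_2 = 2
x_3 = 7
y_3 = 2
z_3 = 1
r_3 = 1
x_4 = 2
y_4 = 4
z_4 = 6
d_4 = 1
h_4 = 1
x_5 = 4
y_5 = 1
z_5 = 4
d_5 = 2
h_5 = 1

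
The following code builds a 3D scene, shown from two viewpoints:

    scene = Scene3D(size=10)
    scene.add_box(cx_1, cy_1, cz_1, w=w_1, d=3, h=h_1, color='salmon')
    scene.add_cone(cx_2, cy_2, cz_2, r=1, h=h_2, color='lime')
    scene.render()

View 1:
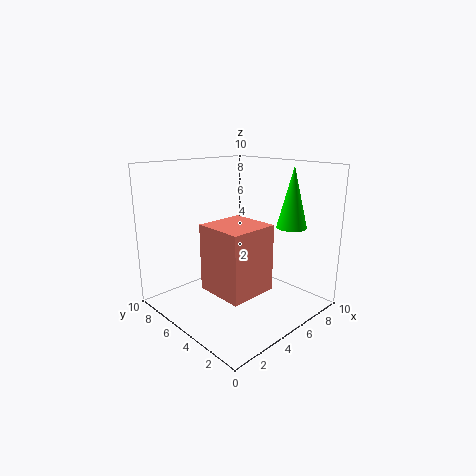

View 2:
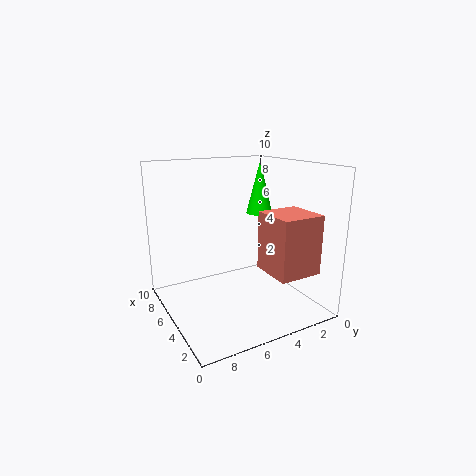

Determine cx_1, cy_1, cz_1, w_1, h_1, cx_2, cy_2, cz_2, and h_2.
cx_1 = 1
cy_1 = 1
cz_1 = 3
w_1 = 3
h_1 = 4
cx_2 = 7
cy_2 = 2
cz_2 = 6
h_2 = 4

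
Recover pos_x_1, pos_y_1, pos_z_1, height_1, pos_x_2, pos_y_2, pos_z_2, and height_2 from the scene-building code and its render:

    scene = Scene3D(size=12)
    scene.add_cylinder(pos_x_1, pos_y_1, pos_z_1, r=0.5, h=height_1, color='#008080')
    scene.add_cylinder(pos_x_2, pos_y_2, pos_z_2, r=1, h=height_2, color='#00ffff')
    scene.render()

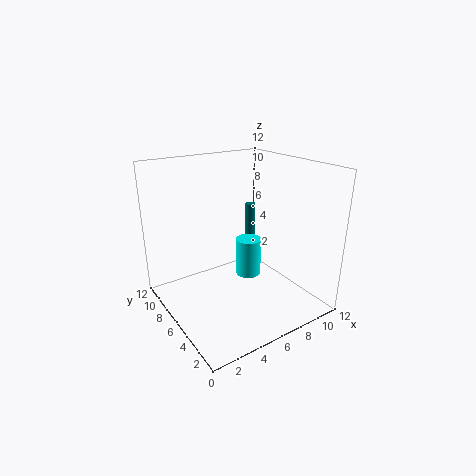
pos_x_1 = 10.5; pos_y_1 = 10.5; pos_z_1 = 1.5; height_1 = 5.5; pos_x_2 = 6; pos_y_2 = 4.5; pos_z_2 = 3.5; height_2 = 3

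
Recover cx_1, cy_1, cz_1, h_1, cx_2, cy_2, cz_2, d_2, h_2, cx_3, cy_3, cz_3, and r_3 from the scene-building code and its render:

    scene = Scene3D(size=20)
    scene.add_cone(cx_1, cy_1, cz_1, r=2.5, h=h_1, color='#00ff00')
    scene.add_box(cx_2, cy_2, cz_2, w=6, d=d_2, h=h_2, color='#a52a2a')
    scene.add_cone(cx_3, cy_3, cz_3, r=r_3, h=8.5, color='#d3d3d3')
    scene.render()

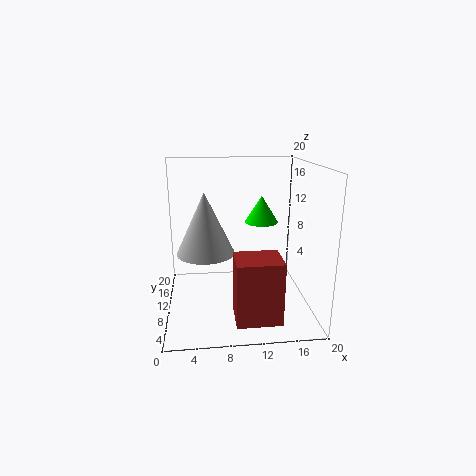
cx_1 = 14
cy_1 = 14
cz_1 = 11
h_1 = 4
cx_2 = 9
cy_2 = 2.5
cz_2 = 0.5
d_2 = 5
h_2 = 8.5
cx_3 = 5.5
cy_3 = 10
cz_3 = 8
r_3 = 4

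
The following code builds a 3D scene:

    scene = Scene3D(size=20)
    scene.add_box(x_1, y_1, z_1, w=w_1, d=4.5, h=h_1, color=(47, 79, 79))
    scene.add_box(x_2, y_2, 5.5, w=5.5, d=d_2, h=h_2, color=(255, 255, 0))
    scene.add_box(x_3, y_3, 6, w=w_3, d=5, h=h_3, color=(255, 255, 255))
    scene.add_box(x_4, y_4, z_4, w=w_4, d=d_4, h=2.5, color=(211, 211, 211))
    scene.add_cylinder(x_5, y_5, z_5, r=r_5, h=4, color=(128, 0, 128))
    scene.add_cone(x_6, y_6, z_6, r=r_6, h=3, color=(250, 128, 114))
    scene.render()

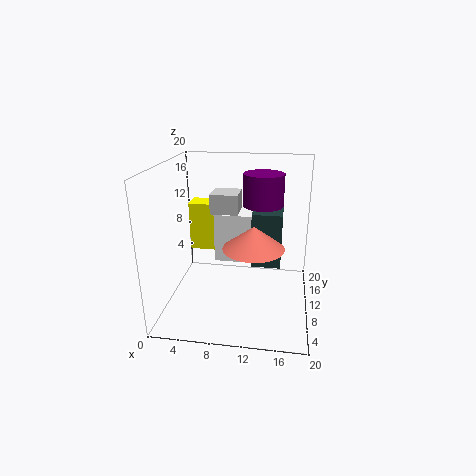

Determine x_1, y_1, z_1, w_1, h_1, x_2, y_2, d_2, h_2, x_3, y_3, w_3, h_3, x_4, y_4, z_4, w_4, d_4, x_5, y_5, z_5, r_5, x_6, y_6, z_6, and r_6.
x_1 = 12; y_1 = 8.5; z_1 = 6.5; w_1 = 4; h_1 = 7.5; x_2 = 1.5; y_2 = 15; d_2 = 3.5; h_2 = 7.5; x_3 = 6.5; y_3 = 10.5; w_3 = 5.5; h_3 = 7; x_4 = 7; y_4 = 6.5; z_4 = 14.5; w_4 = 3.5; d_4 = 3.5; x_5 = 13.5; y_5 = 8; z_5 = 15.5; r_5 = 2.5; x_6 = 12.5; y_6 = 7; z_6 = 10; r_6 = 4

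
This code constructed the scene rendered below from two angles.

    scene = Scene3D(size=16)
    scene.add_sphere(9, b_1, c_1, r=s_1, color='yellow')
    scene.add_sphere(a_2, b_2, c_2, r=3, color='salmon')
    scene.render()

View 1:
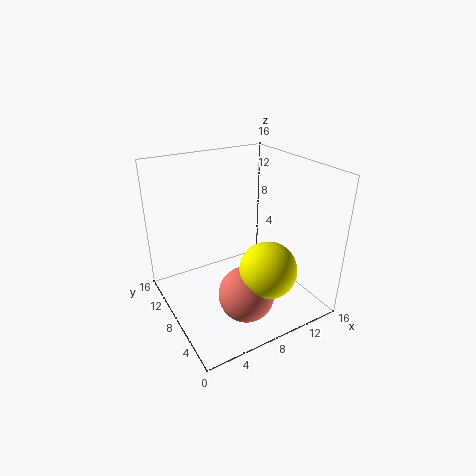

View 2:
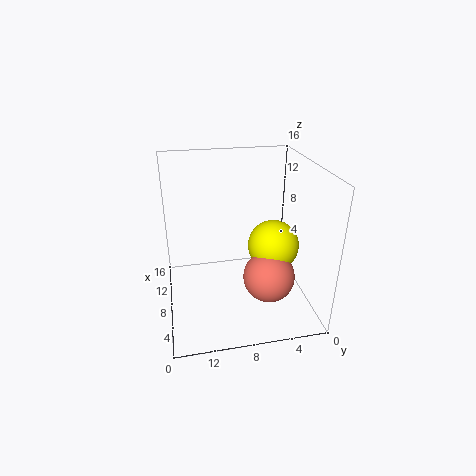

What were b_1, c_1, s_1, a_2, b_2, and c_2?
b_1 = 3.5; c_1 = 6; s_1 = 3; a_2 = 7; b_2 = 4.5; c_2 = 3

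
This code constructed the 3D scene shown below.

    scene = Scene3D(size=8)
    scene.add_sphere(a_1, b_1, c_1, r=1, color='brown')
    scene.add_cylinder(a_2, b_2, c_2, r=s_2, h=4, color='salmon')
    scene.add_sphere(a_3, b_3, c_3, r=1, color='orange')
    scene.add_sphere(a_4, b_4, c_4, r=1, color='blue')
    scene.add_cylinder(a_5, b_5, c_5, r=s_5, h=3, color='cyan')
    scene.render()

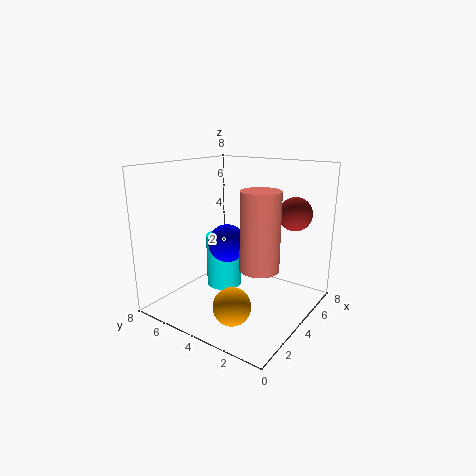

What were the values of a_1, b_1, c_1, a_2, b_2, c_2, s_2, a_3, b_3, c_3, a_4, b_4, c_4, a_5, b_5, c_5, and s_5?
a_1 = 7, b_1 = 2, c_1 = 5, a_2 = 3, b_2 = 2, c_2 = 3, s_2 = 1, a_3 = 2, b_3 = 3, c_3 = 1, a_4 = 3, b_4 = 4, c_4 = 4, a_5 = 4, b_5 = 5, c_5 = 1, s_5 = 1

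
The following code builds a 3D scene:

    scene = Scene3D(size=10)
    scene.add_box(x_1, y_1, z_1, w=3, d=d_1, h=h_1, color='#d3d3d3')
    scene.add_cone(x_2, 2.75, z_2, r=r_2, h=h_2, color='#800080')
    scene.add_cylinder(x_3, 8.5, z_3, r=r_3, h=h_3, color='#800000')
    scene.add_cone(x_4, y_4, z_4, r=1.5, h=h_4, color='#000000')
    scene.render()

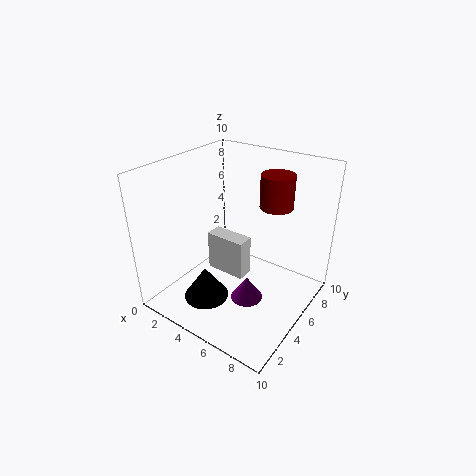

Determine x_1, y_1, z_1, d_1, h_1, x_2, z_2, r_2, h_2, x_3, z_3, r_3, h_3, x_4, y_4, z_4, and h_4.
x_1 = 2.25, y_1 = 5, z_1 = 1.5, d_1 = 1.25, h_1 = 3, x_2 = 7.25, z_2 = 2.5, r_2 = 1, h_2 = 1.5, x_3 = 6, z_3 = 6.25, r_3 = 1.25, h_3 = 2.5, x_4 = 4.25, y_4 = 2.25, z_4 = 1.5, h_4 = 2.25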